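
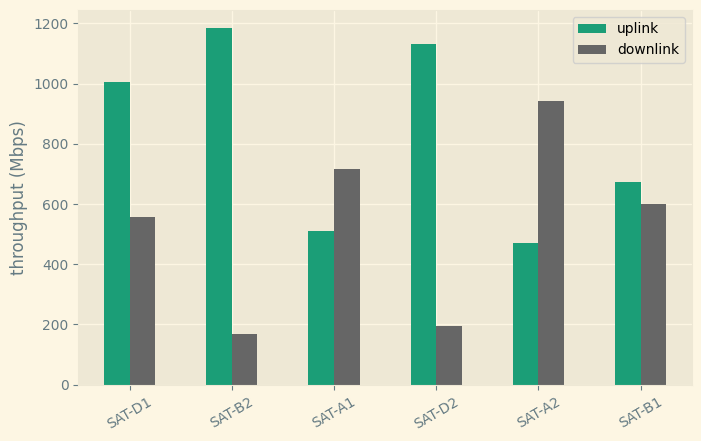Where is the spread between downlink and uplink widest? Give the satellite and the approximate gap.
SAT-B2: downlink ≈ 200, uplink ≈ 1200 → gap ≈ 1000. Next-largest (SAT-D2) is only ≈ 900.

SAT-B2, ≈ 1000 Mbps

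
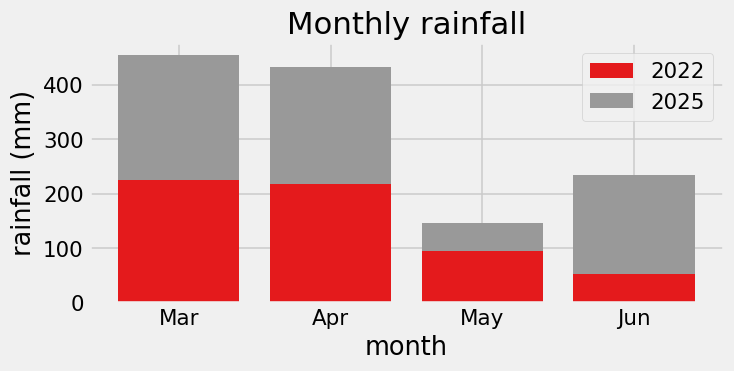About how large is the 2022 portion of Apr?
≈ 200

2022 top ≈ 200, bottom ≈ 0; segment ≈ 200.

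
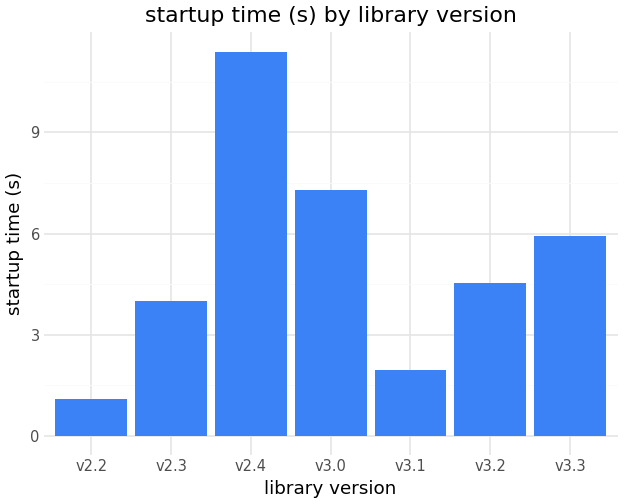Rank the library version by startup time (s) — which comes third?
v3.3

Top 4: v2.4 ≈ 11, v3.0 ≈ 7, v3.3 ≈ 6, v3.2 ≈ 5.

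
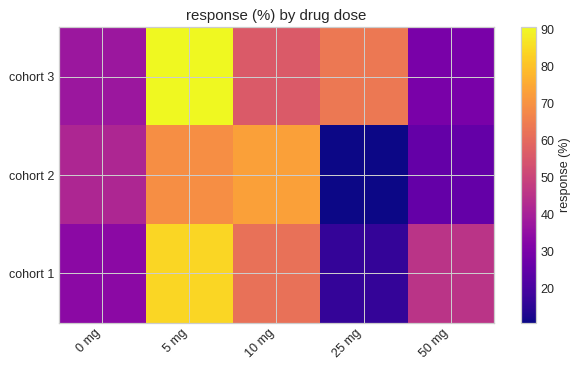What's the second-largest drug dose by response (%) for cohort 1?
Top 3 for cohort 1: 5 mg ≈ 80, 10 mg ≈ 60, 50 mg ≈ 50.

10 mg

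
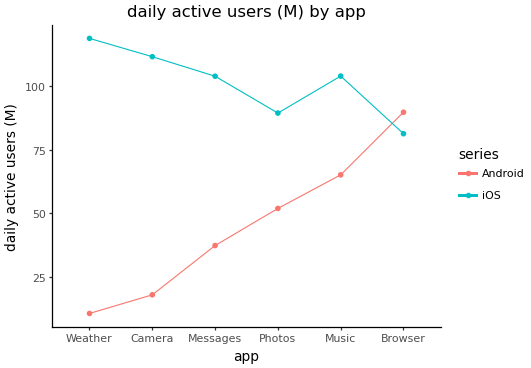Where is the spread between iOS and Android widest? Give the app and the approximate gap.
Weather: iOS ≈ 120, Android ≈ 10 → gap ≈ 110. Next-largest (Camera) is only ≈ 90.

Weather, ≈ 110 M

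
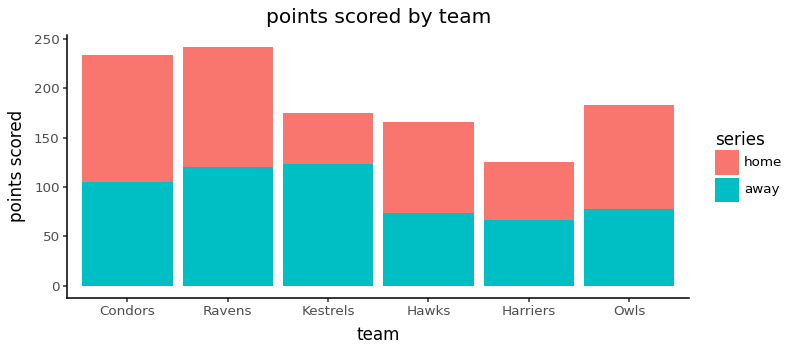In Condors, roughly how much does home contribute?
home top ≈ 225, bottom ≈ 100; segment ≈ 125.

≈ 125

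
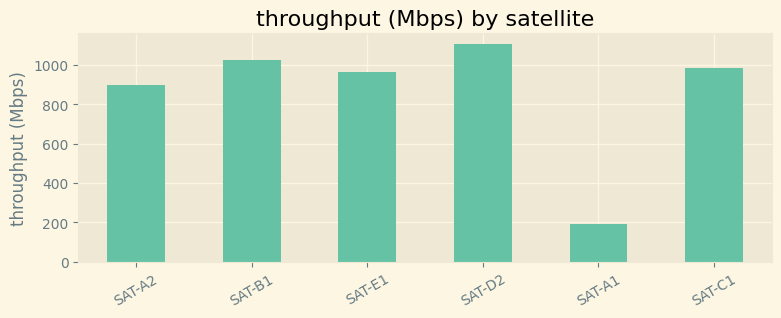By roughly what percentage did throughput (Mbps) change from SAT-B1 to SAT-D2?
≈ +10%

SAT-B1 ≈ 1000, SAT-D2 ≈ 1100; (1100 − 1000) / 1000 ≈ +10%.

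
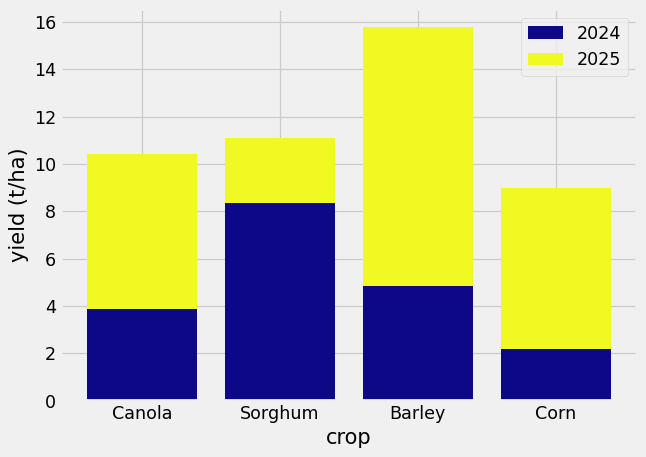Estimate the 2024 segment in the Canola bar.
2024 top ≈ 4, bottom ≈ 0; segment ≈ 4.

≈ 4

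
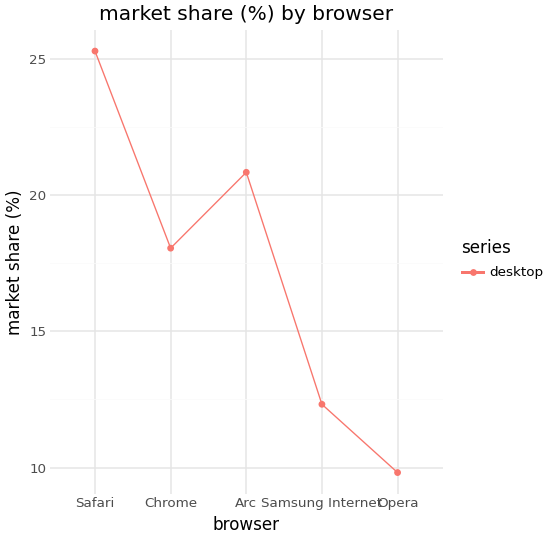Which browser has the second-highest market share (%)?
Arc

Top 3: Safari ≈ 26, Arc ≈ 20, Chrome ≈ 18.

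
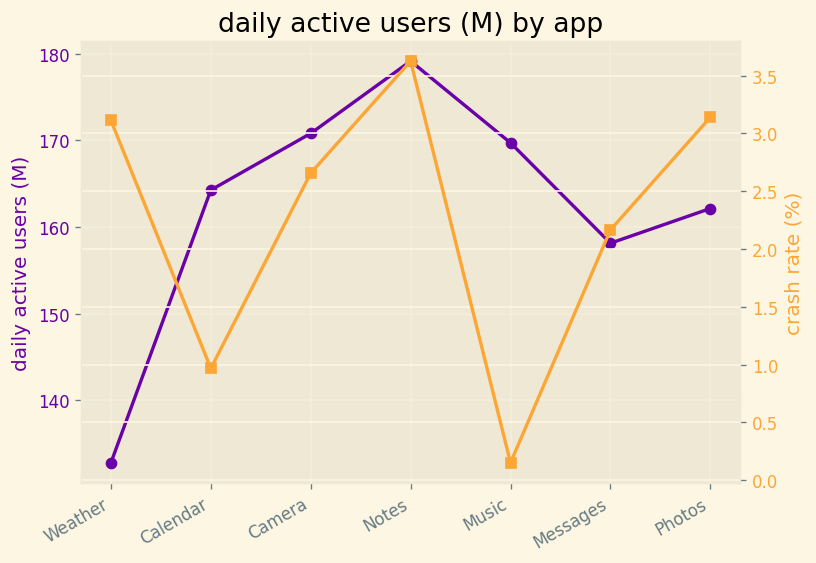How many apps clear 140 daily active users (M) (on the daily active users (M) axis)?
Above 140: Calendar, Camera, Notes, Music, Messages, Photos.

6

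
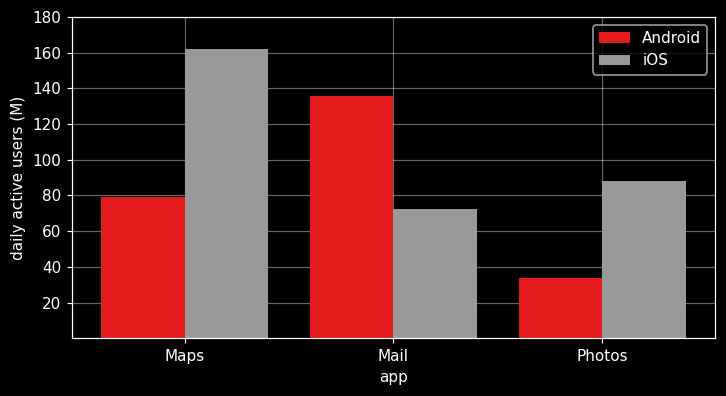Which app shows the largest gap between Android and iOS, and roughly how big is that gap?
Maps: Android ≈ 80, iOS ≈ 160 → gap ≈ 80. Next-largest (Mail) is only ≈ 60.

Maps, ≈ 80 M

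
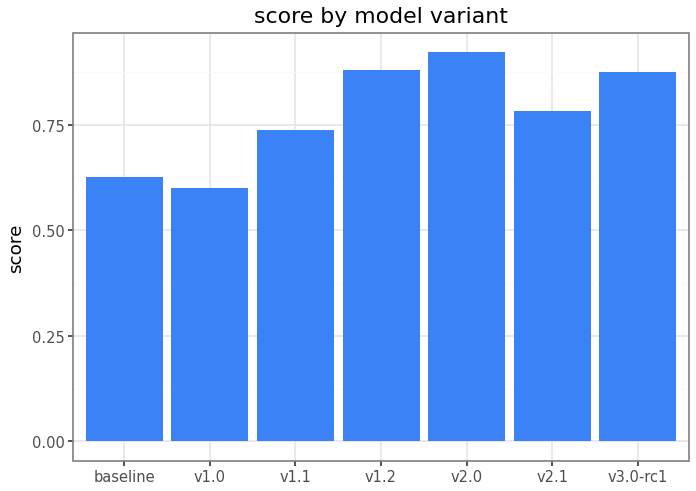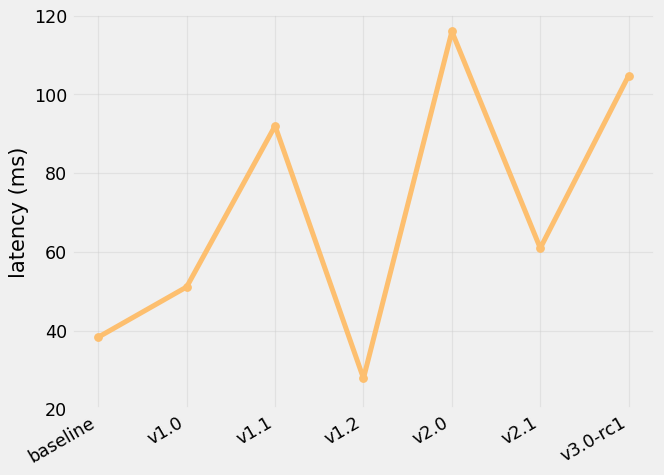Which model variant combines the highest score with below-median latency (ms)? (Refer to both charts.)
v1.2

Chart 2 median latency (ms) ≈ 60; below-median model variants: baseline, v1.0, v1.2. Among those, v1.2 has the highest score (≈ 0.9).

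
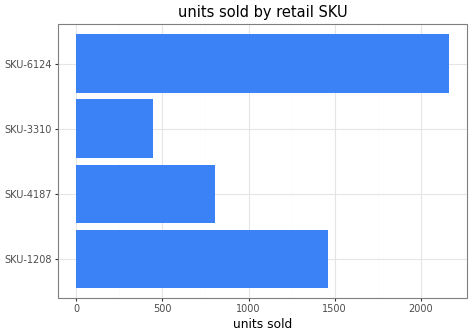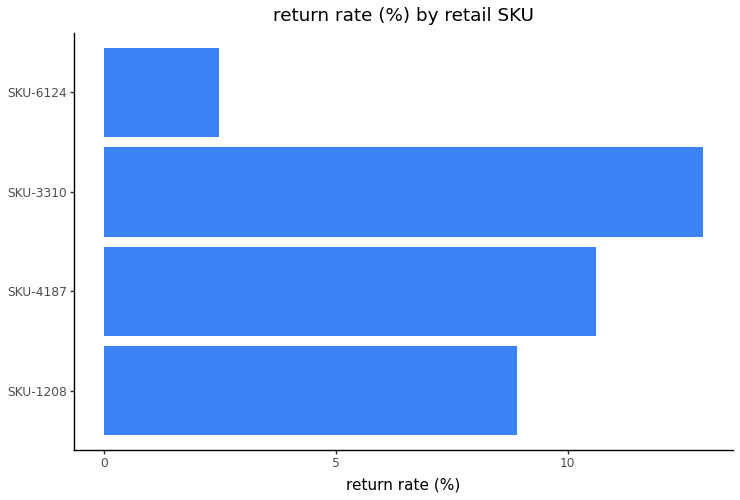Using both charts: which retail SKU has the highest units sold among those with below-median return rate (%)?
SKU-6124

Chart 2 median return rate (%) ≈ 10; below-median retail SKUs: SKU-1208, SKU-6124. Among those, SKU-6124 has the highest units sold (≈ 2200).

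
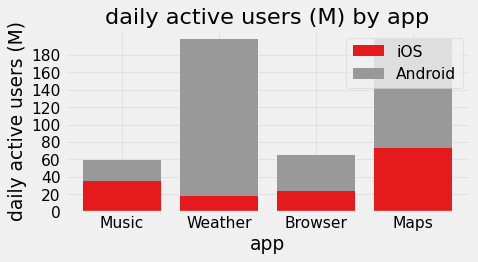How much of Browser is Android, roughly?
Android top ≈ 60, bottom ≈ 20; segment ≈ 40.

≈ 40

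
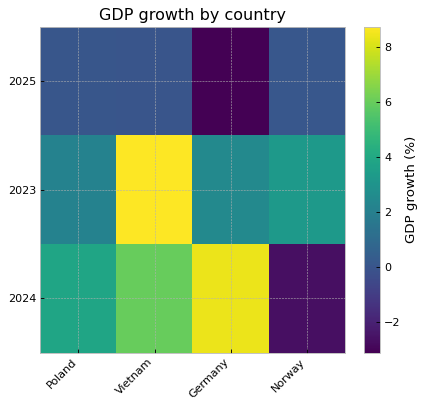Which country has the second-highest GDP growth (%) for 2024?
Top 3 for 2024: Germany ≈ 8, Vietnam ≈ 6, Poland ≈ 4.

Vietnam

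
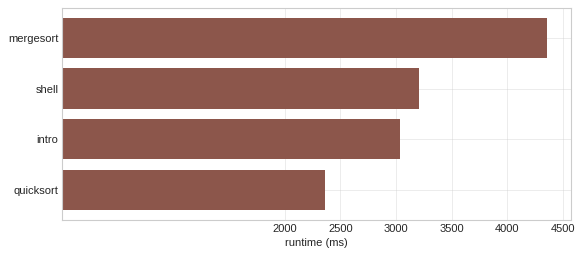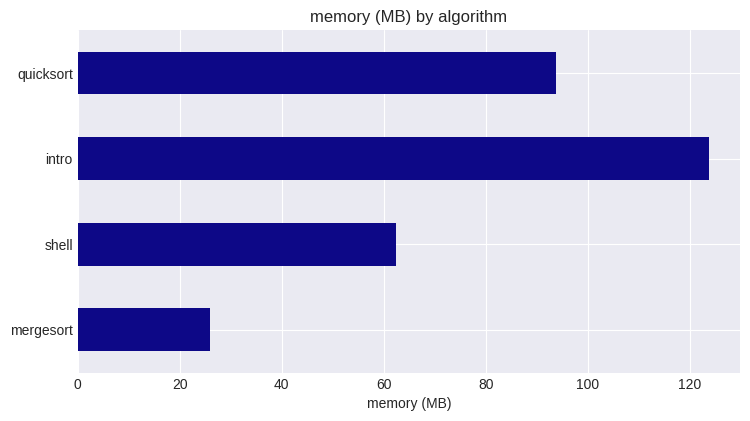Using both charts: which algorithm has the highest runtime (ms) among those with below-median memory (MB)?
mergesort

Chart 2 median memory (MB) ≈ 80; below-median algorithms: mergesort, shell. Among those, mergesort has the highest runtime (ms) (≈ 4500).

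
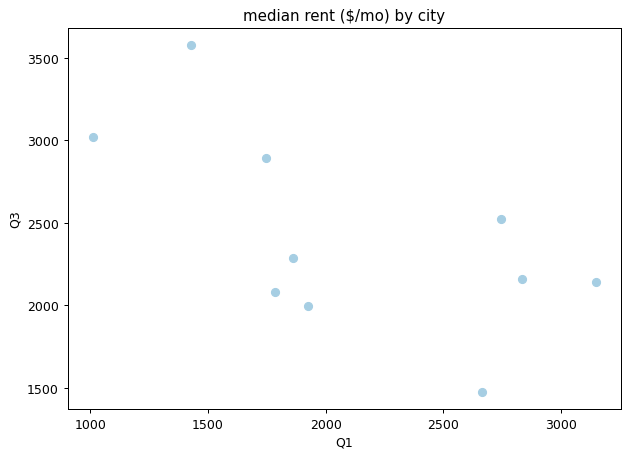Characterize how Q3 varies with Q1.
Points are negatively correlated; moderate (|r| ≈ 0.6).

negative, moderate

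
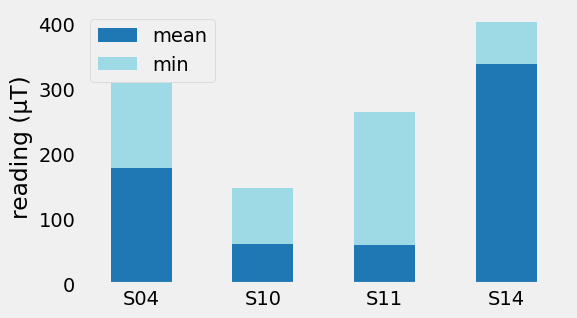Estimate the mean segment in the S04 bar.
≈ 200

mean top ≈ 200, bottom ≈ 0; segment ≈ 200.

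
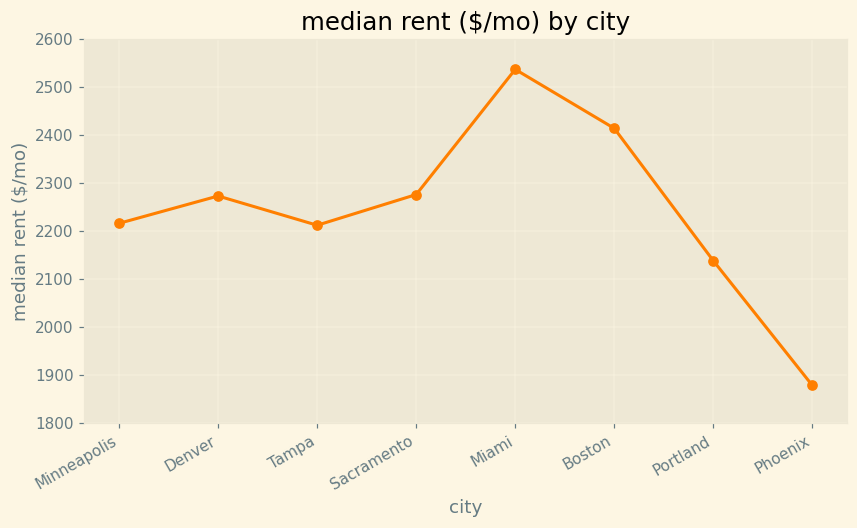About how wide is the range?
≈ 600

Max Miami ≈ 2500, min Phoenix ≈ 1900; range ≈ 600.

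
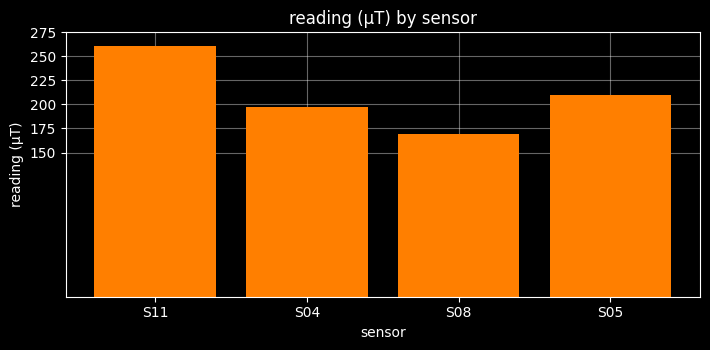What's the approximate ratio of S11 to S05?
≈ 1.25×

S11 ≈ 250, S05 ≈ 200; 250/200 ≈ 1.25.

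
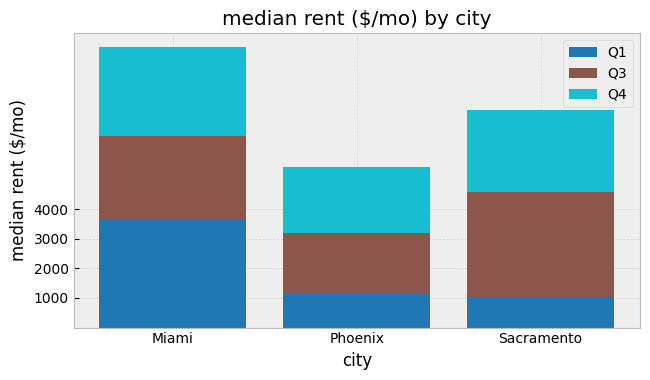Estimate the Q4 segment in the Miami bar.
≈ 3000

Q4 top ≈ 9000, bottom ≈ 6000; segment ≈ 3000.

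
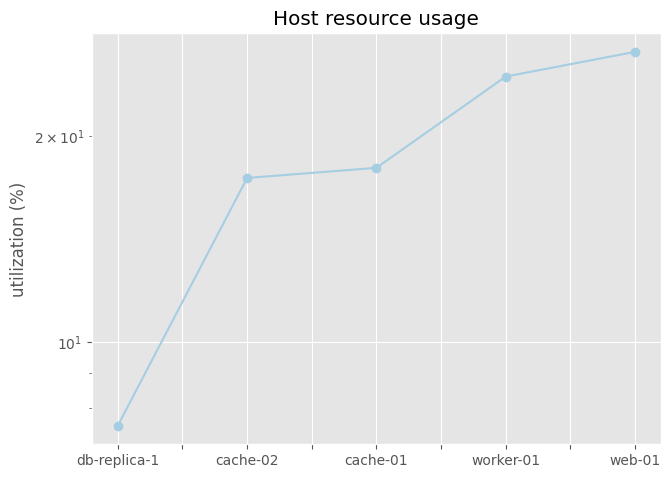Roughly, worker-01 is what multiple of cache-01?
≈ 1.33×

worker-01 ≈ 24, cache-01 ≈ 18; 24/18 ≈ 1.33.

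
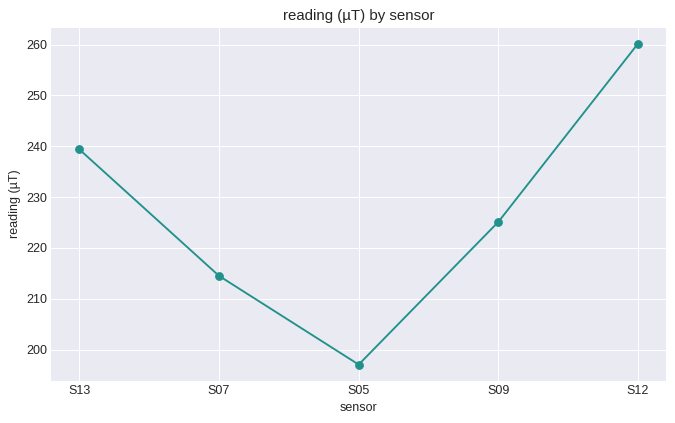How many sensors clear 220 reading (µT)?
Above 220: S13, S09, S12.

3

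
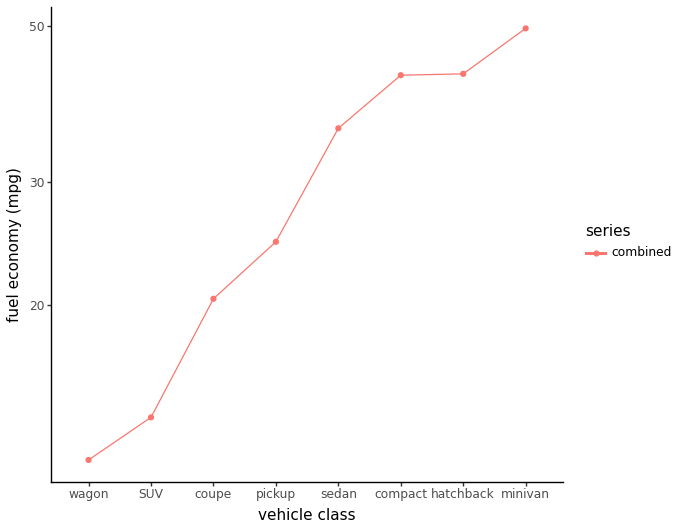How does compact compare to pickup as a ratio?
compact ≈ 45, pickup ≈ 25; 45/25 ≈ 1.8.

≈ 1.8×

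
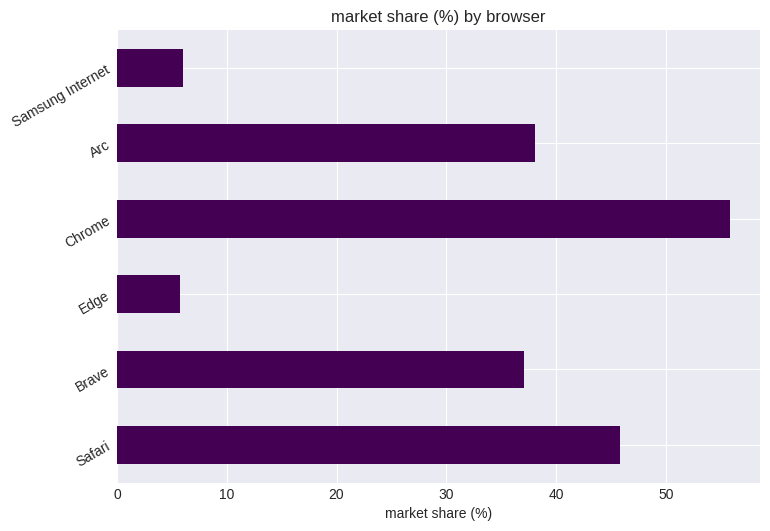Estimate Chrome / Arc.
≈ 1.38×

Chrome ≈ 55, Arc ≈ 40; 55/40 ≈ 1.38.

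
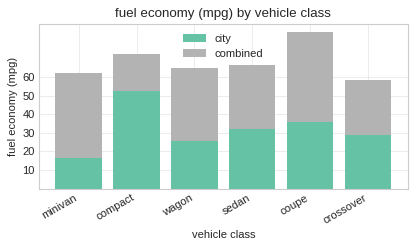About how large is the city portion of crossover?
≈ 30

city top ≈ 30, bottom ≈ 0; segment ≈ 30.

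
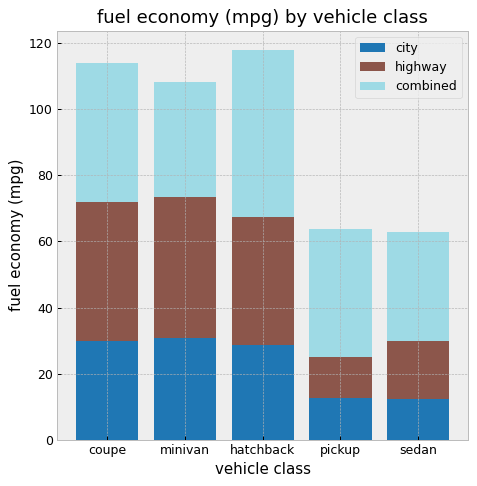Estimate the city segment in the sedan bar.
≈ 10

city top ≈ 10, bottom ≈ 0; segment ≈ 10.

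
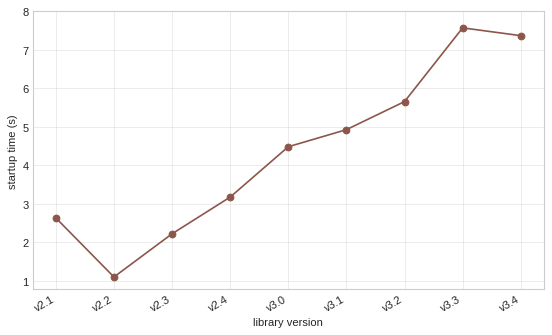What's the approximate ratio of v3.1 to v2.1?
v3.1 ≈ 5, v2.1 ≈ 3; 5/3 ≈ 1.67.

≈ 1.67×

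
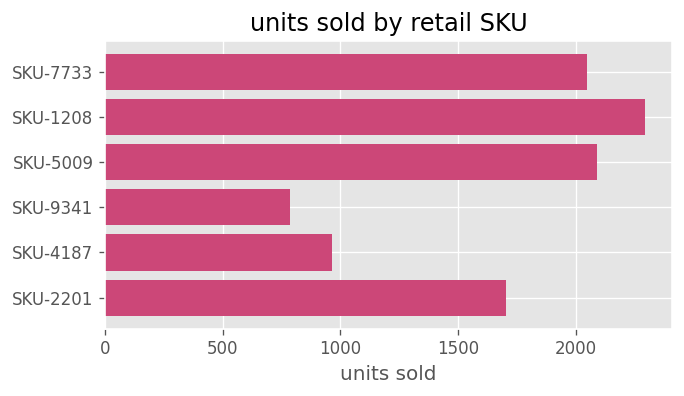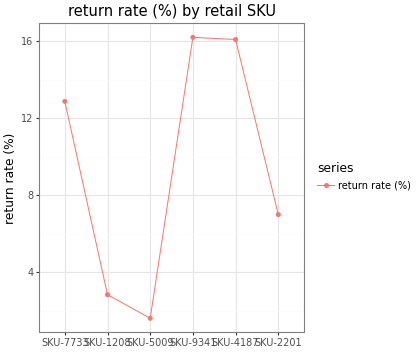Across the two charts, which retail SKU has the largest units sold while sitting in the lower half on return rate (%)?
SKU-1208

Chart 2 median return rate (%) ≈ 10; below-median retail SKUs: SKU-1208, SKU-5009, SKU-2201. Among those, SKU-1208 has the highest units sold (≈ 2500).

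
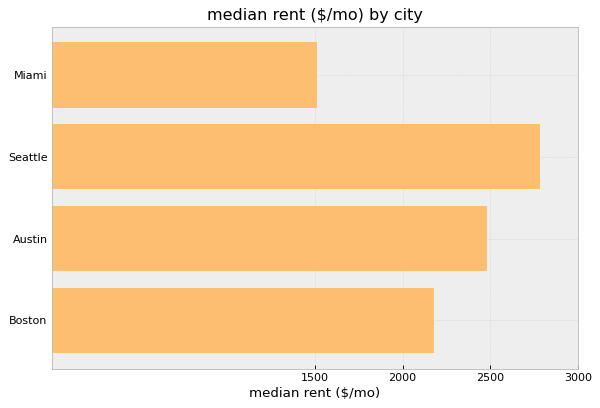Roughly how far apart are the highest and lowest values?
≈ 1500

Max Seattle ≈ 3000, min Miami ≈ 1500; range ≈ 1500.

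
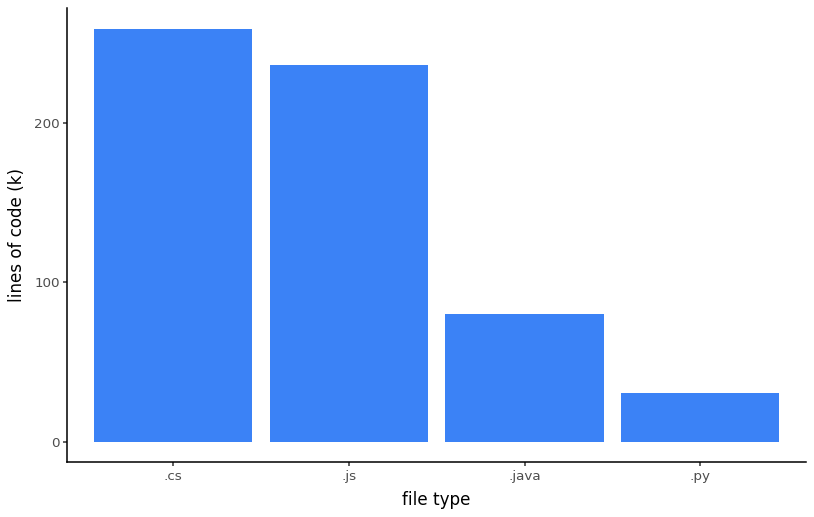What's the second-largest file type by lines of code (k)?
.js

Top 3: .cs ≈ 250, .js ≈ 225, .java ≈ 75.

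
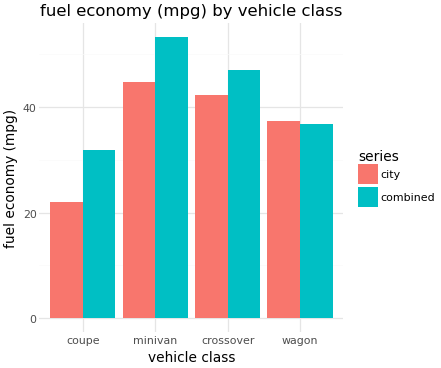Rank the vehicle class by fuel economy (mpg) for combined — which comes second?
crossover

Top 3 for combined: minivan ≈ 55, crossover ≈ 45, wagon ≈ 35.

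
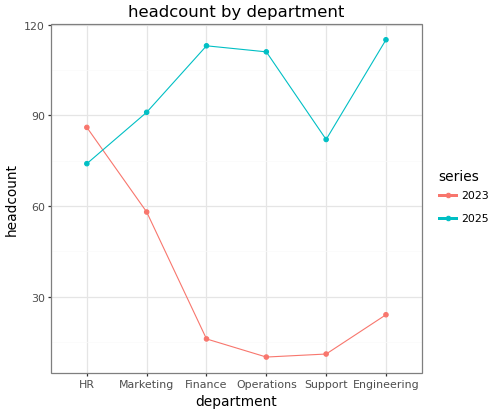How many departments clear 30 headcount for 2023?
Above 30: HR, Marketing.

2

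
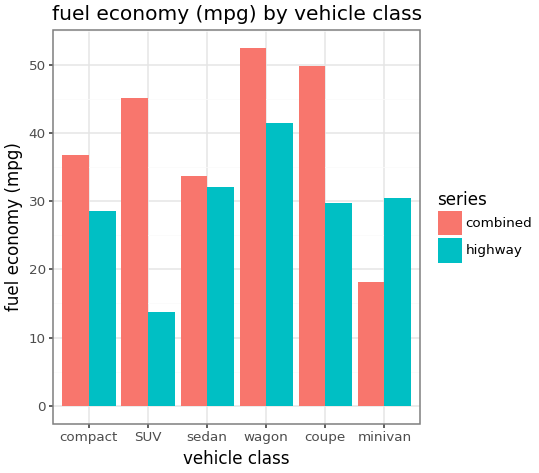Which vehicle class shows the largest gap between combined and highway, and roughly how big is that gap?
SUV: combined ≈ 45, highway ≈ 15 → gap ≈ 30. Next-largest (coupe) is only ≈ 20.

SUV, ≈ 30 mpg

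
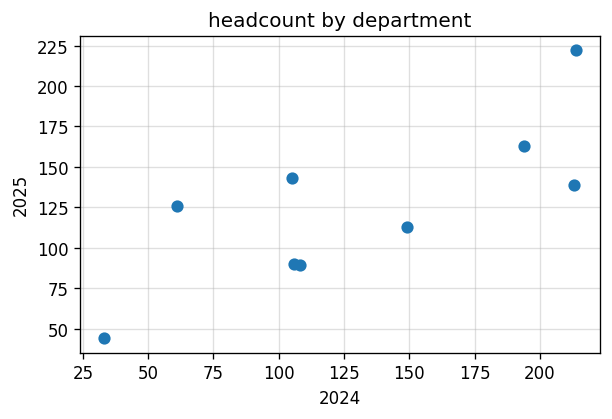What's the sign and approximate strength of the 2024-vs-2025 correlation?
positive, strong

Points are positively correlated; strong (|r| ≈ 0.8).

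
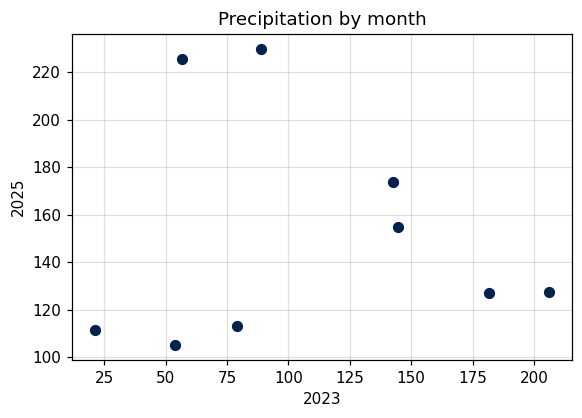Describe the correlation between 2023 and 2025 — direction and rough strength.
Points are roughly uncorrelated; weak (|r| ≈ 0.1).

no clear correlation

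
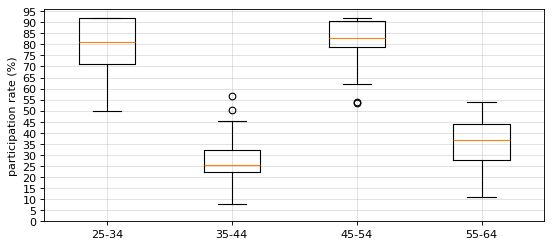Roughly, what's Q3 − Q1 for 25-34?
≈ 20

Q3 ≈ 90, Q1 ≈ 70; IQR ≈ 20.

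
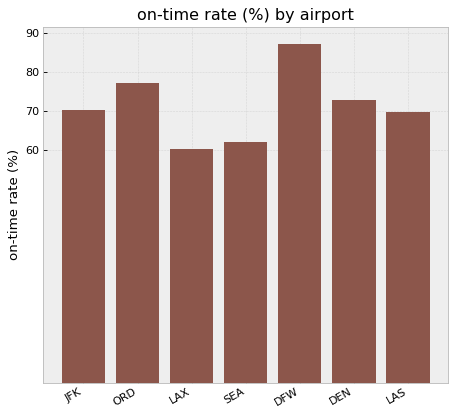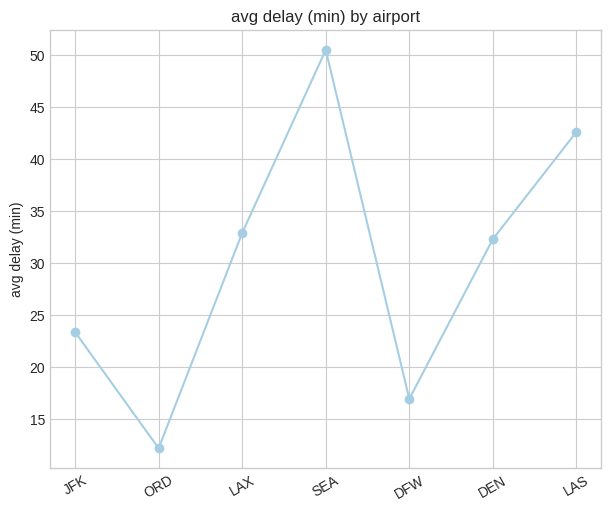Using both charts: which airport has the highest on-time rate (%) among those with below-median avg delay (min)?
Chart 2 median avg delay (min) ≈ 30; below-median airports: JFK, ORD, DFW. Among those, DFW has the highest on-time rate (%) (≈ 90).

DFW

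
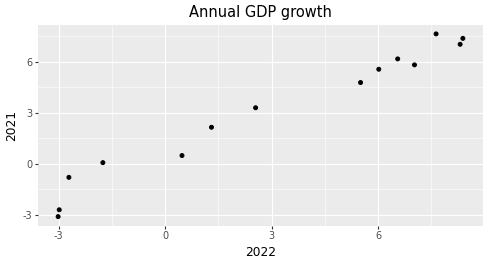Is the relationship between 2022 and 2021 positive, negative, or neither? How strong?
Points are positively correlated; strong (|r| ≈ 1.0).

positive, strong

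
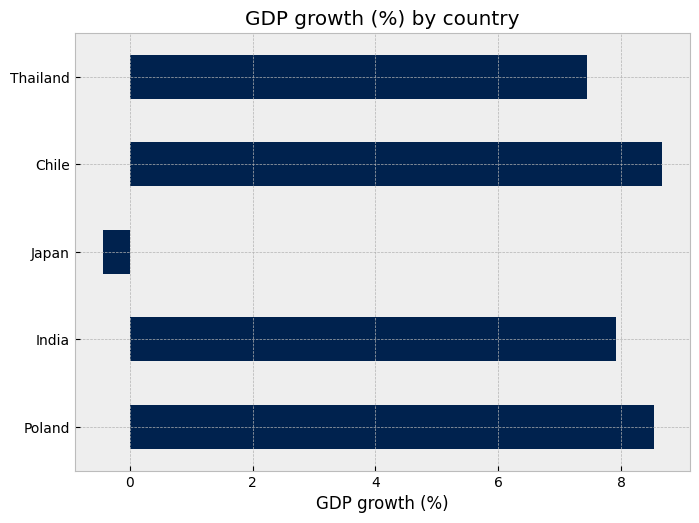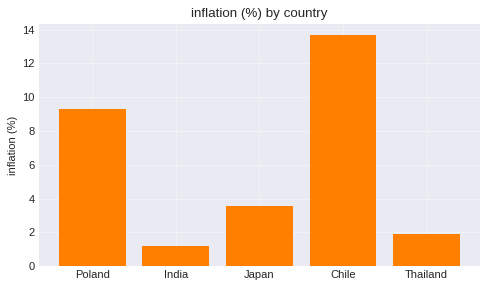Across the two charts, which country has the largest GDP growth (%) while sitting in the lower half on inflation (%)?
Chart 2 median inflation (%) ≈ 4; below-median countries: India, Thailand. Among those, India has the highest GDP growth (%) (≈ 8).

India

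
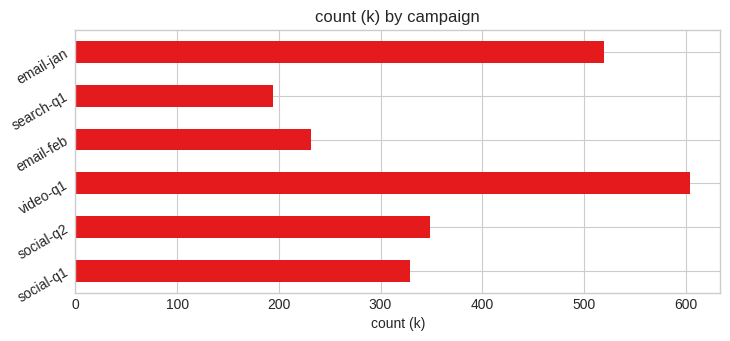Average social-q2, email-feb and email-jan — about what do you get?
≈ 333

(300 + 200 + 500) / 3 ≈ 333.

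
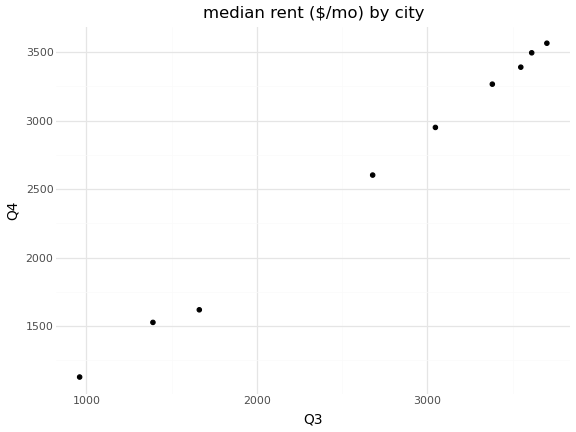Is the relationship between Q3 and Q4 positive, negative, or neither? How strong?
Points are positively correlated; strong (|r| ≈ 1.0).

positive, strong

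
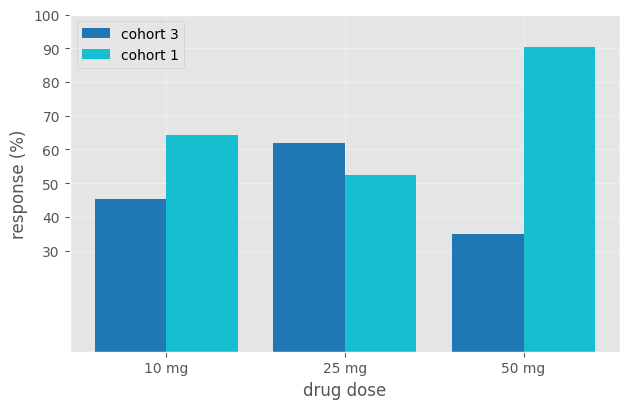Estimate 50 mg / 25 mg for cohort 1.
≈ 1.8×

50 mg ≈ 90, 25 mg ≈ 50; 90/50 ≈ 1.8.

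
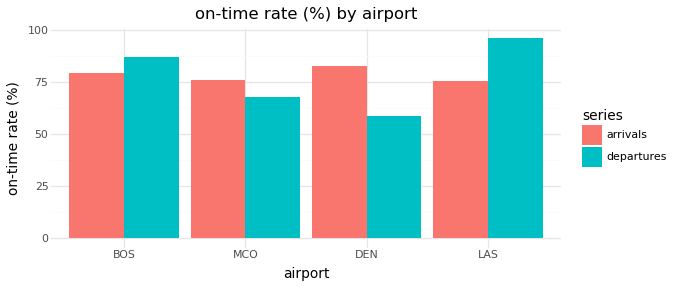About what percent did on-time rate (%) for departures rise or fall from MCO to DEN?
≈ -14.3%

MCO ≈ 70, DEN ≈ 60; (60 − 70) / 70 ≈ -14.3%.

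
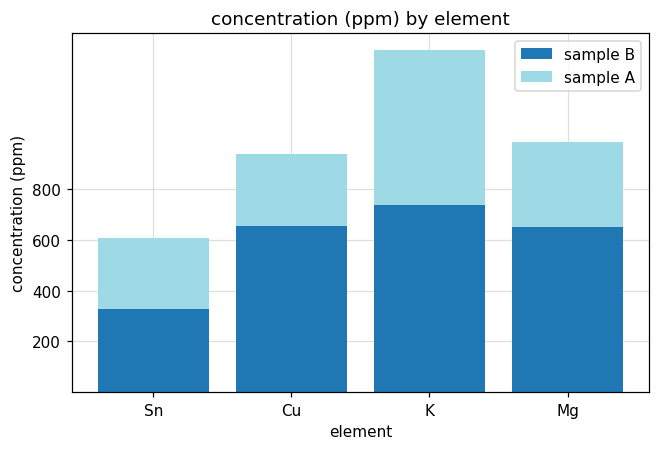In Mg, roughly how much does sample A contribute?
≈ 400

sample A top ≈ 1000, bottom ≈ 600; segment ≈ 400.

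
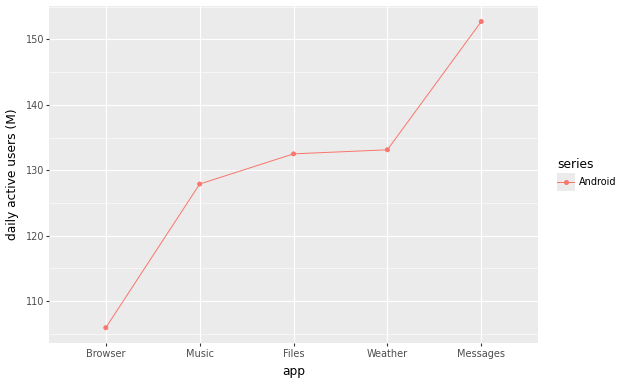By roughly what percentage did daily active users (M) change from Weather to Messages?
Weather ≈ 135, Messages ≈ 155; (155 − 135) / 135 ≈ +14.8%.

≈ +14.8%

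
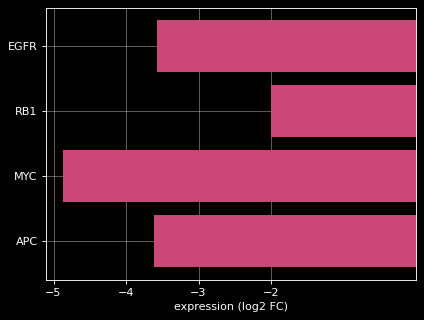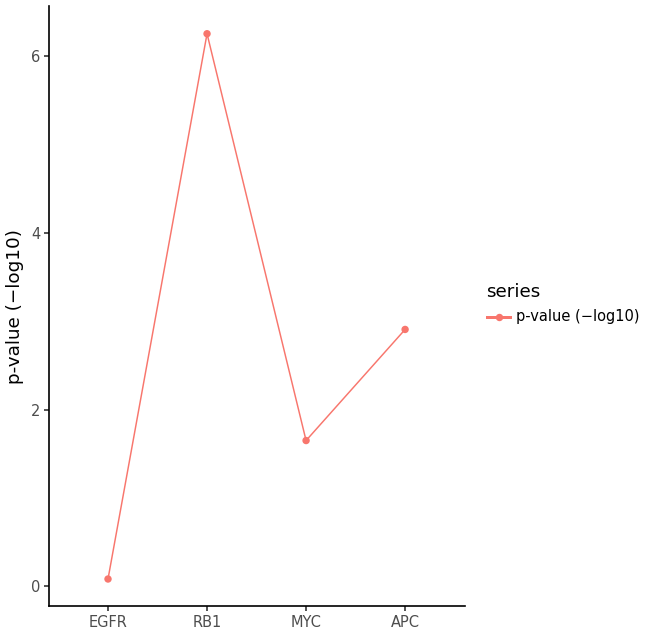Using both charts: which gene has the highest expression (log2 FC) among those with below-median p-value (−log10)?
Chart 2 median p-value (−log10) ≈ 2; below-median genes: EGFR, MYC. Among those, EGFR has the highest expression (log2 FC) (≈ -4).

EGFR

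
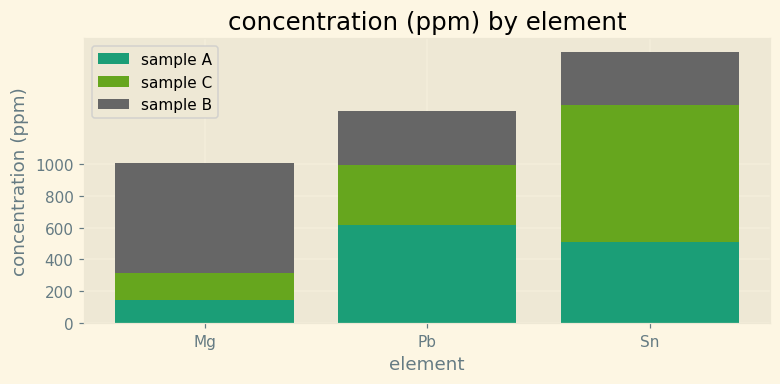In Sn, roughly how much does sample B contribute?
≈ 400

sample B top ≈ 1800, bottom ≈ 1400; segment ≈ 400.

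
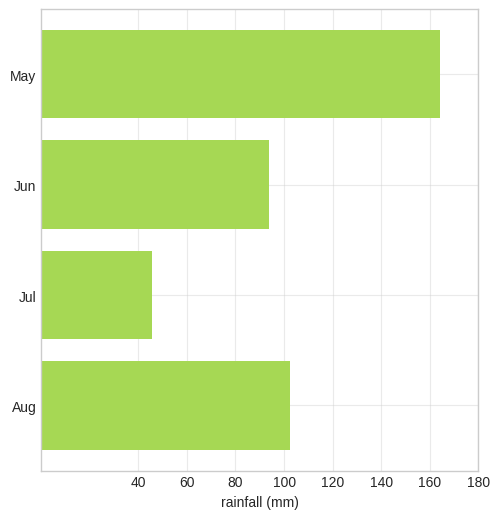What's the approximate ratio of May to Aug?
≈ 1.6×

May ≈ 160, Aug ≈ 100; 160/100 ≈ 1.6.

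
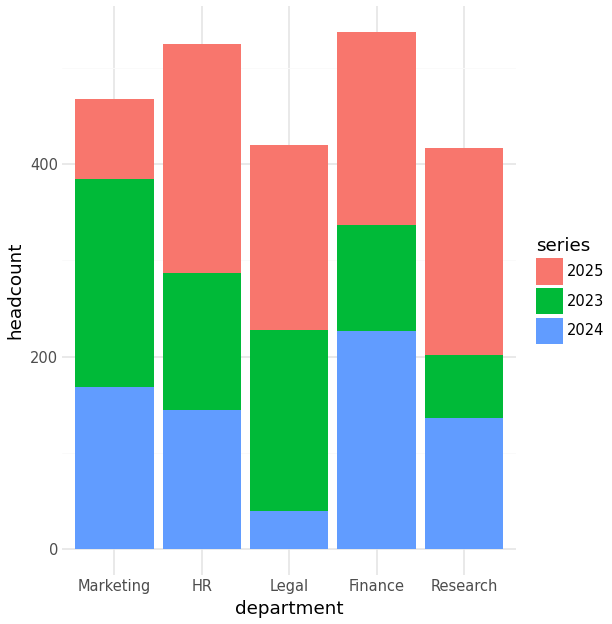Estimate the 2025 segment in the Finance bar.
2025 top ≈ 550, bottom ≈ 350; segment ≈ 200.

≈ 200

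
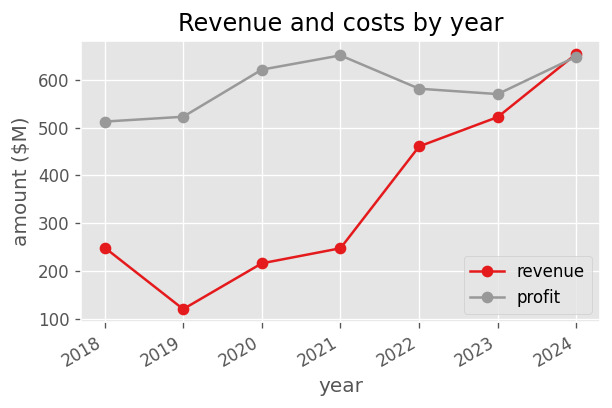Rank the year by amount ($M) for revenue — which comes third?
Top 4 for revenue: 2024 ≈ 650, 2023 ≈ 500, 2022 ≈ 450, 2018 ≈ 250.

2022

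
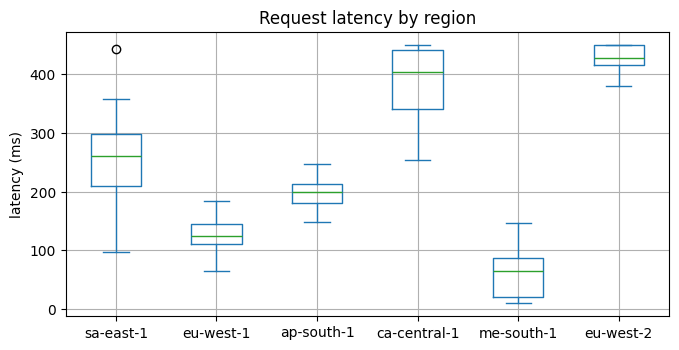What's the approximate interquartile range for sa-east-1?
≈ 100

Q3 ≈ 300, Q1 ≈ 200; IQR ≈ 100.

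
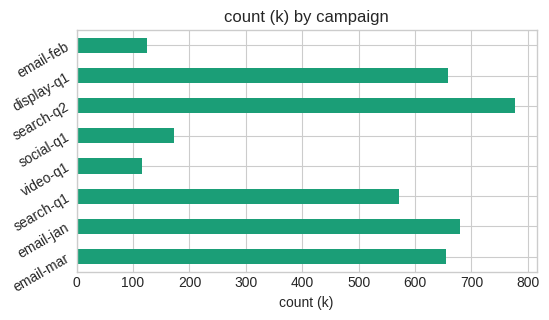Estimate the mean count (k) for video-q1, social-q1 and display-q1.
(100 + 200 + 700) / 3 ≈ 333.

≈ 333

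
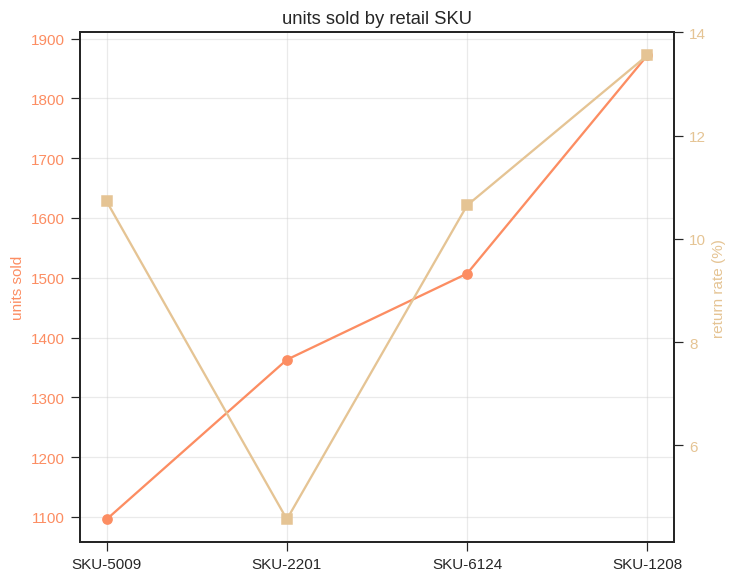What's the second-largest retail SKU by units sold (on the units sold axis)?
SKU-6124

Top 3 (on the units sold axis): SKU-1208 ≈ 1900, SKU-6124 ≈ 1500, SKU-2201 ≈ 1400.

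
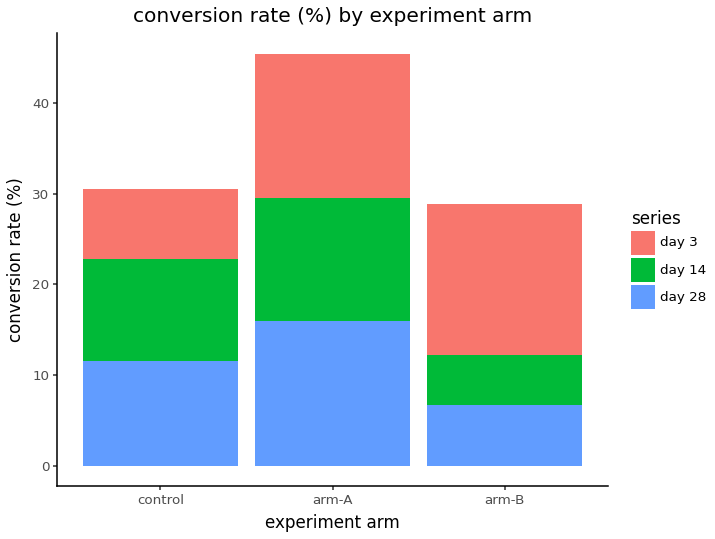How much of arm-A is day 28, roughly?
day 28 top ≈ 15, bottom ≈ 0; segment ≈ 15.

≈ 15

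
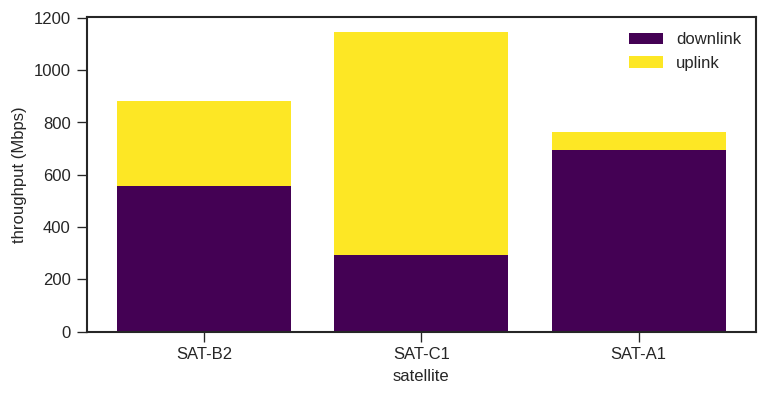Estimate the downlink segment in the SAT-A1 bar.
≈ 700

downlink top ≈ 700, bottom ≈ 0; segment ≈ 700.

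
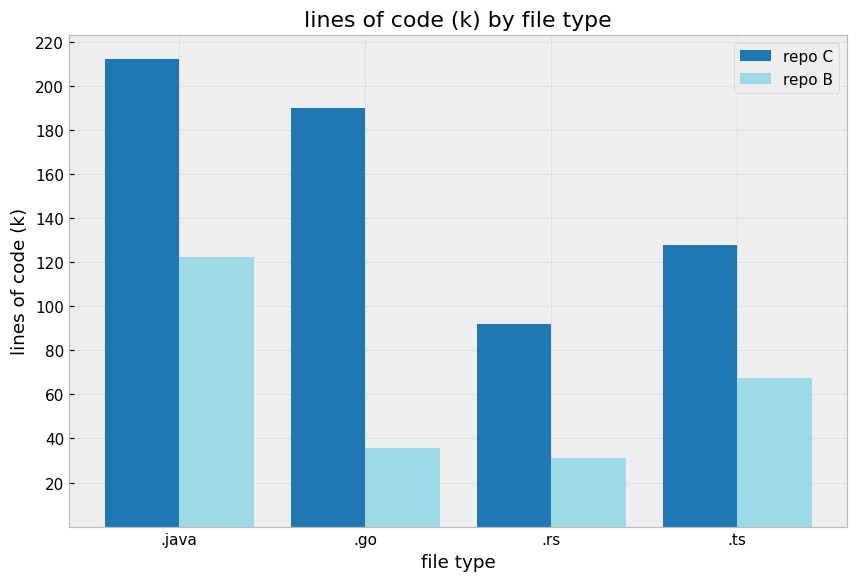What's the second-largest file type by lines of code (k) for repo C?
.go

Top 3 for repo C: .java ≈ 220, .go ≈ 200, .ts ≈ 120.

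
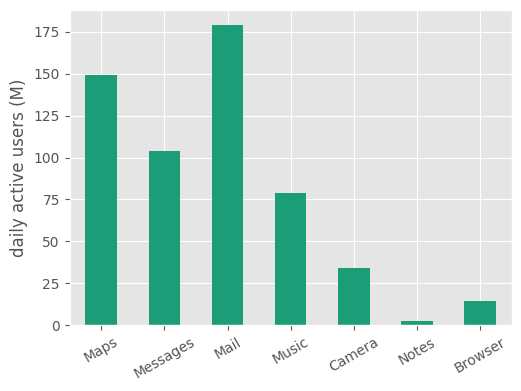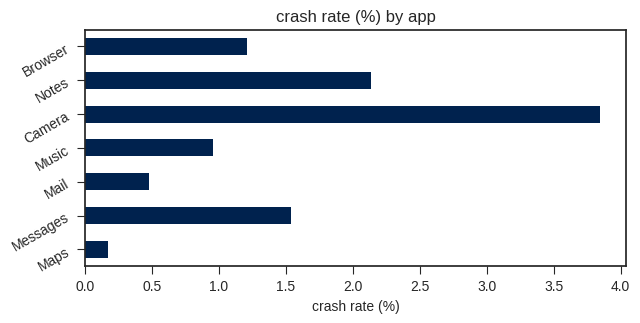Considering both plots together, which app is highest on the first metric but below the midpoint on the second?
Mail

Chart 2 median crash rate (%) ≈ 1; below-median apps: Maps, Mail, Music. Among those, Mail has the highest daily active users (M) (≈ 180).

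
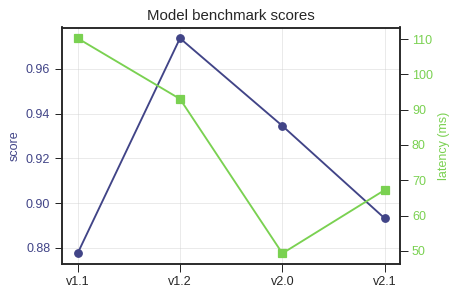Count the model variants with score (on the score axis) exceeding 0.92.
2

Above 0.92: v1.2, v2.0.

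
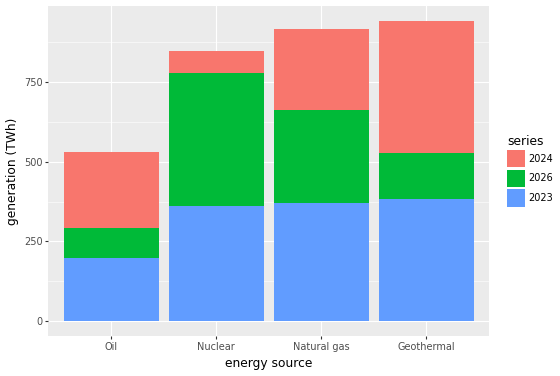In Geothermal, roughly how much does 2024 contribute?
2024 top ≈ 900, bottom ≈ 500; segment ≈ 400.

≈ 400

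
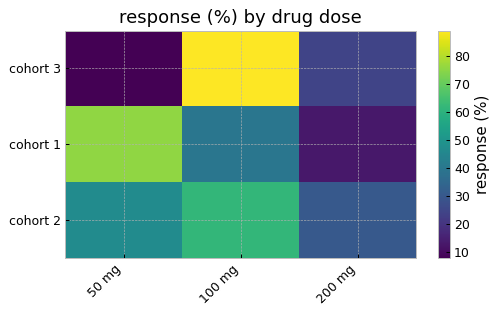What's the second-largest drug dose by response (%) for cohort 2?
Top 3 for cohort 2: 100 mg ≈ 60, 50 mg ≈ 50, 200 mg ≈ 30.

50 mg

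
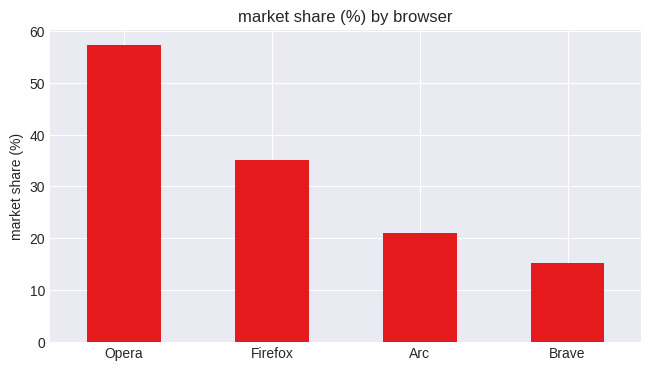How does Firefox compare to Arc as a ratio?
Firefox ≈ 35, Arc ≈ 20; 35/20 ≈ 1.75.

≈ 1.75×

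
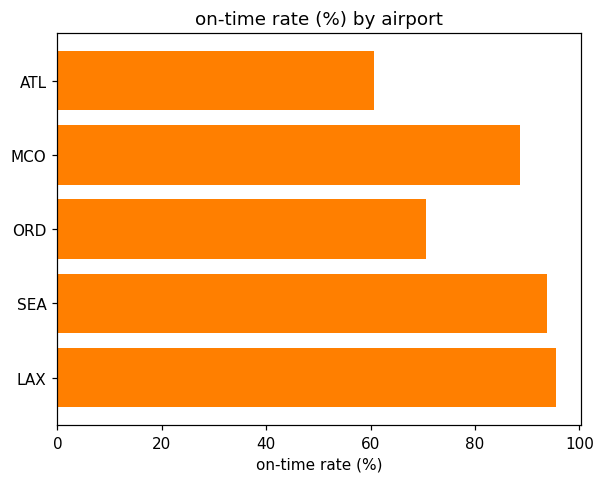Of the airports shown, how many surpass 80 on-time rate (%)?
3

Above 80: MCO, SEA, LAX.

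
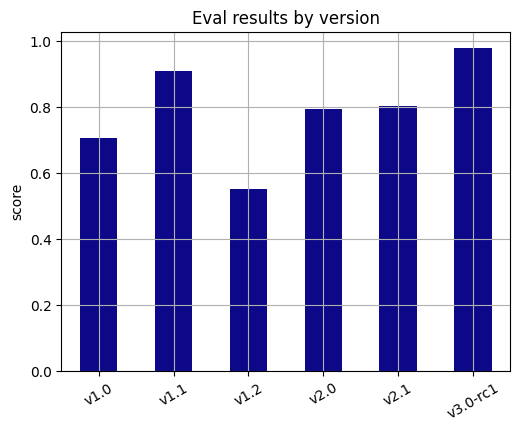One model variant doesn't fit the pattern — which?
v1.2

v1.2 ≈ 0.6; the rest sit between ≈ 0.7 and ≈ 1.0.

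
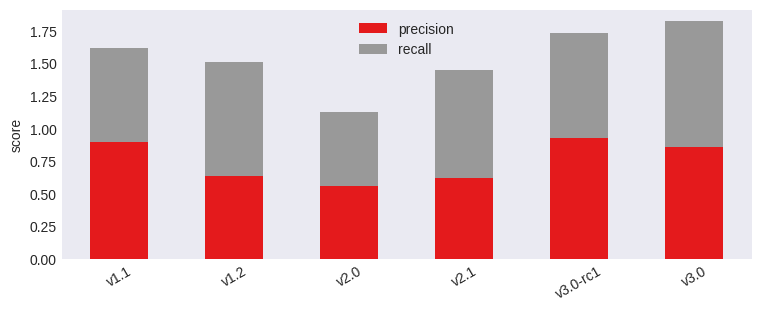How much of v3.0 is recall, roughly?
recall top ≈ 1.8, bottom ≈ 0.8; segment ≈ 1.0.

≈ 1.0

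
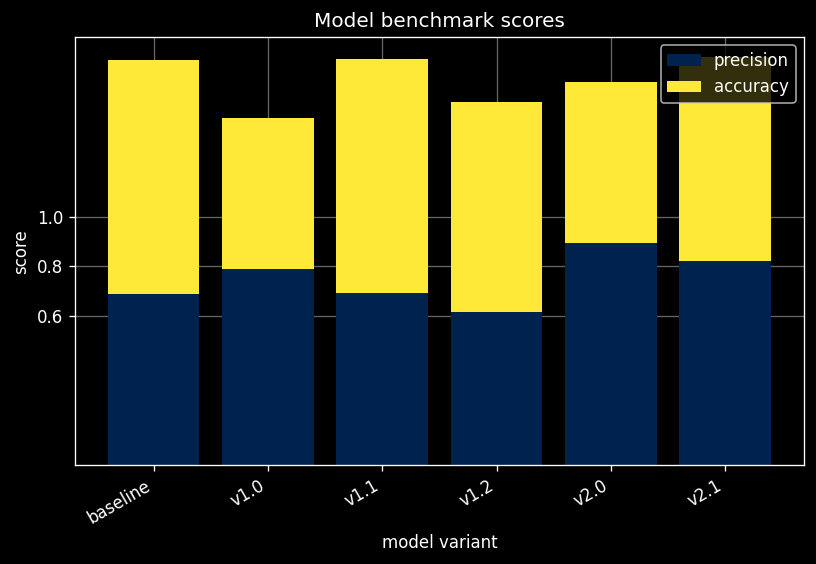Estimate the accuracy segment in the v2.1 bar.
accuracy top ≈ 1.6, bottom ≈ 0.8; segment ≈ 0.8.

≈ 0.8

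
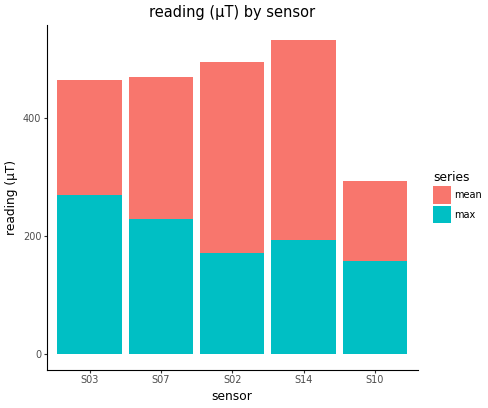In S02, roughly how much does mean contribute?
≈ 350

mean top ≈ 500, bottom ≈ 150; segment ≈ 350.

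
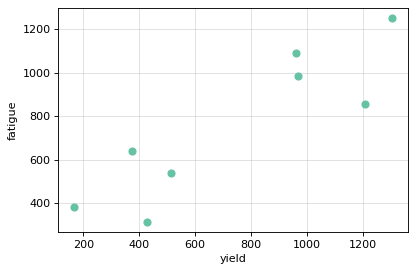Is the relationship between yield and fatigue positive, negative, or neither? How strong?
positive, strong

Points are positively correlated; strong (|r| ≈ 0.9).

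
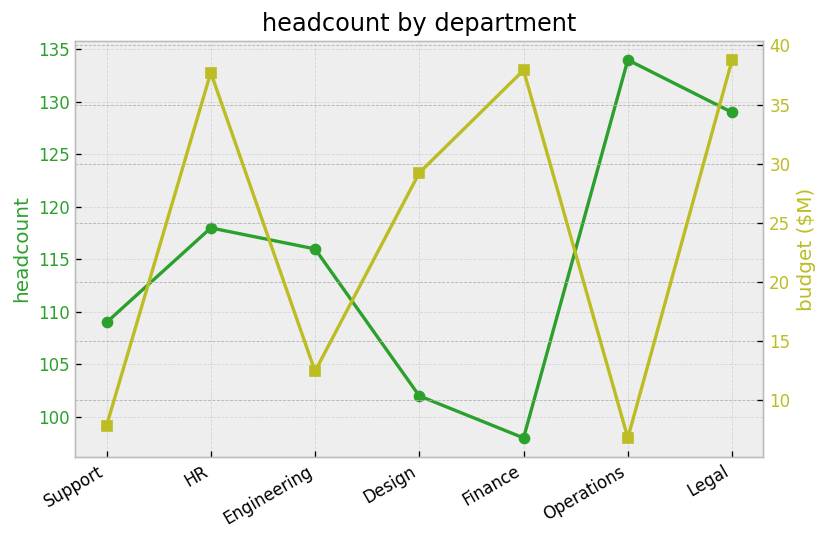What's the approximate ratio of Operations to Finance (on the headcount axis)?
≈ 1.35×

Operations ≈ 135, Finance ≈ 100; 135/100 ≈ 1.35.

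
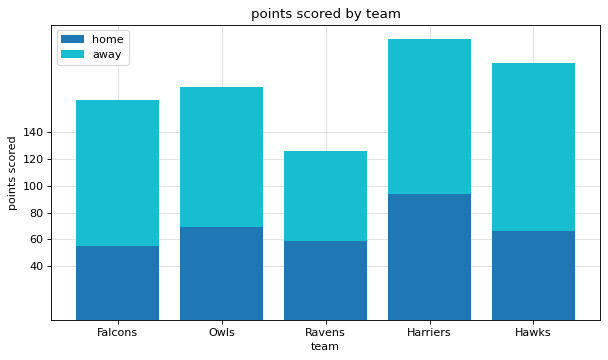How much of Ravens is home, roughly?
≈ 60

home top ≈ 60, bottom ≈ 0; segment ≈ 60.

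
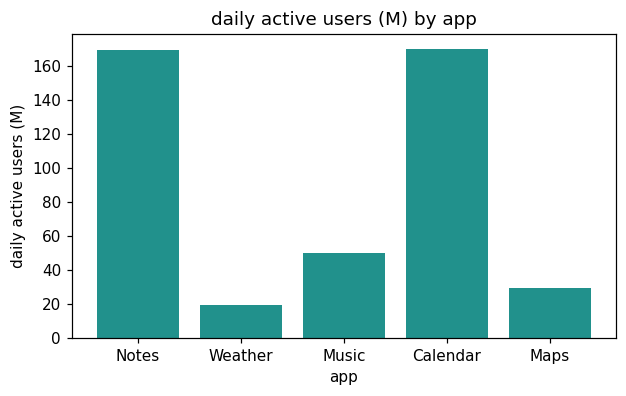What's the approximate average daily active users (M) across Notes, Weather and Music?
≈ 80

(160 + 20 + 60) / 3 ≈ 80.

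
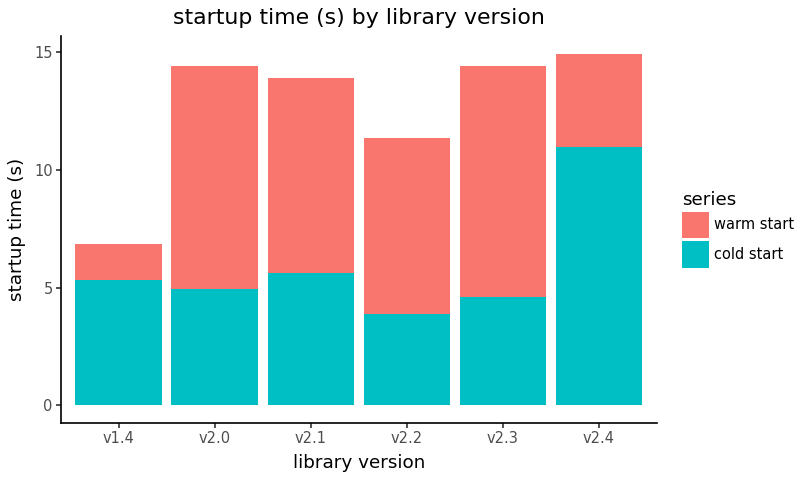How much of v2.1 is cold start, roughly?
≈ 6

cold start top ≈ 6, bottom ≈ 0; segment ≈ 6.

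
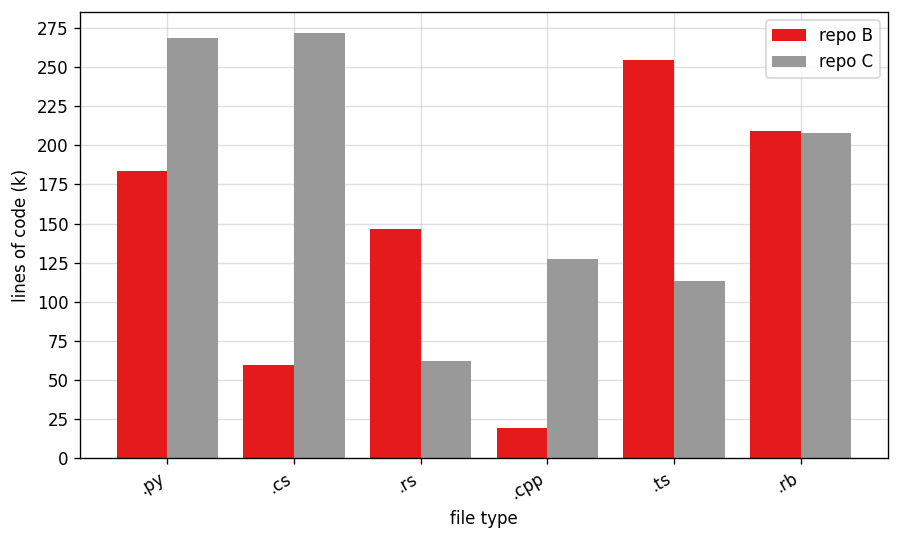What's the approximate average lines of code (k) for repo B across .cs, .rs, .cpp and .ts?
(50 + 150 + 25 + 250) / 4 ≈ 119.

≈ 119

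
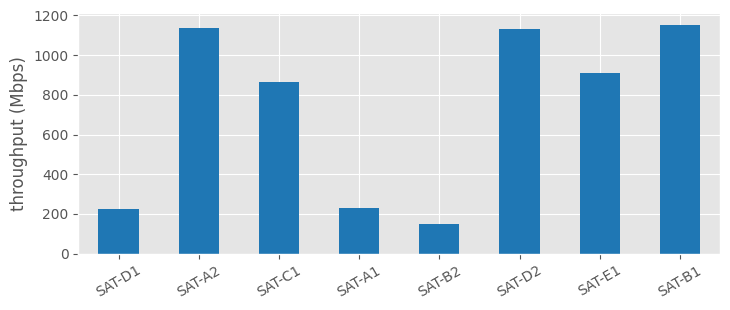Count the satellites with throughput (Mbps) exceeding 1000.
Above 1000: SAT-A2, SAT-D2, SAT-B1.

3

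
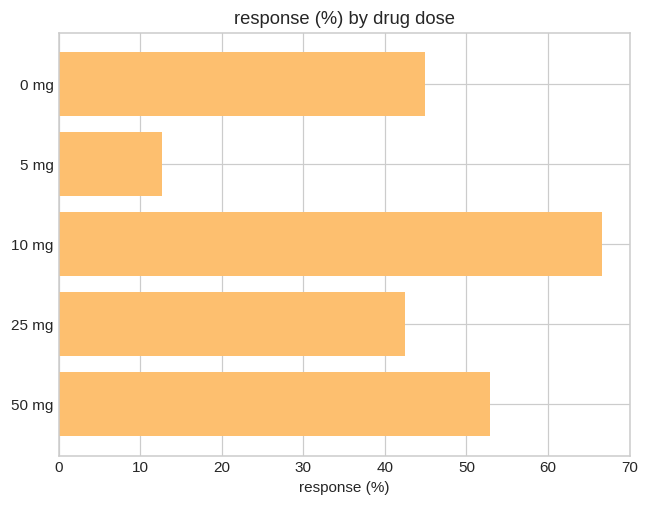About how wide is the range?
≈ 60

Max 10 mg ≈ 70, min 5 mg ≈ 10; range ≈ 60.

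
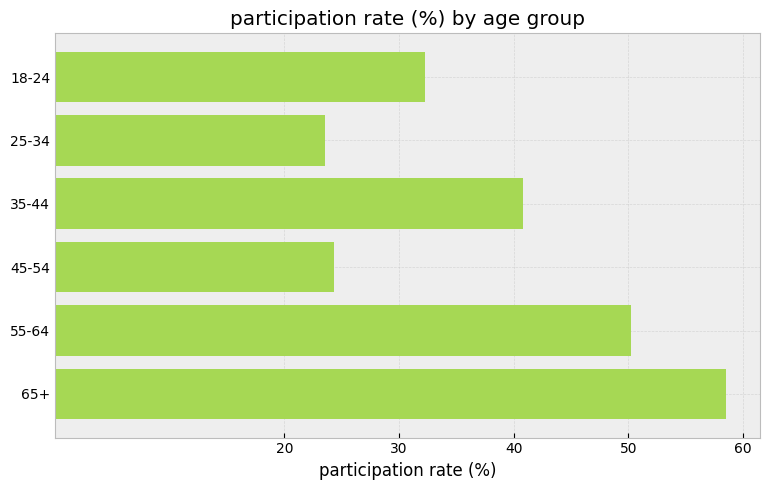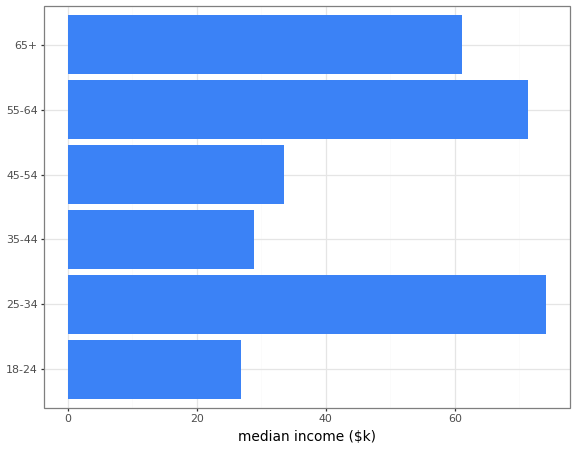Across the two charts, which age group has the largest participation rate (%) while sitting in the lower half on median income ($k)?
35-44

Chart 2 median median income ($k) ≈ 50; below-median age groups: 18-24, 35-44, 45-54. Among those, 35-44 has the highest participation rate (%) (≈ 40).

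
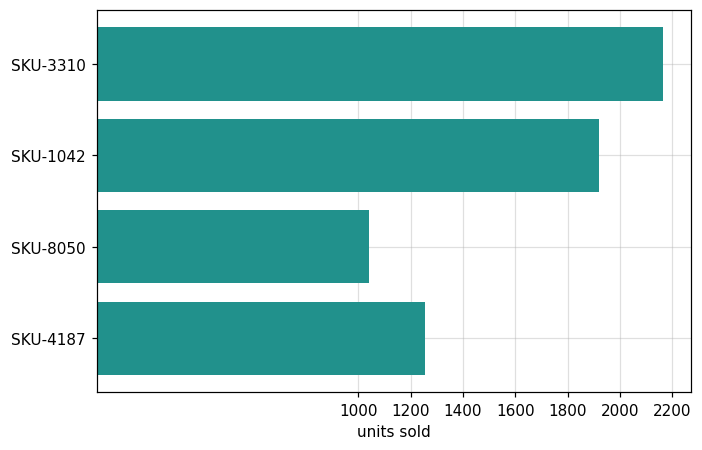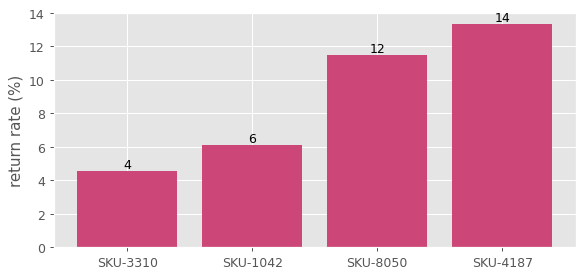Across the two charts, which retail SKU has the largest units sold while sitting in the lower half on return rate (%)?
Chart 2 median return rate (%) ≈ 8; below-median retail SKUs: SKU-3310, SKU-1042. Among those, SKU-3310 has the highest units sold (≈ 2200).

SKU-3310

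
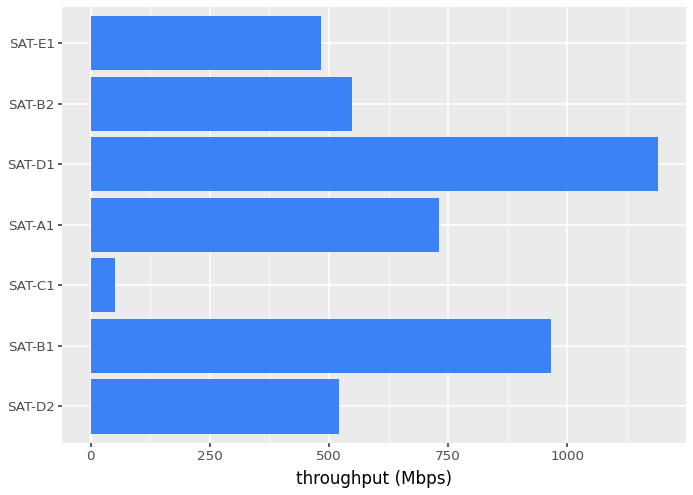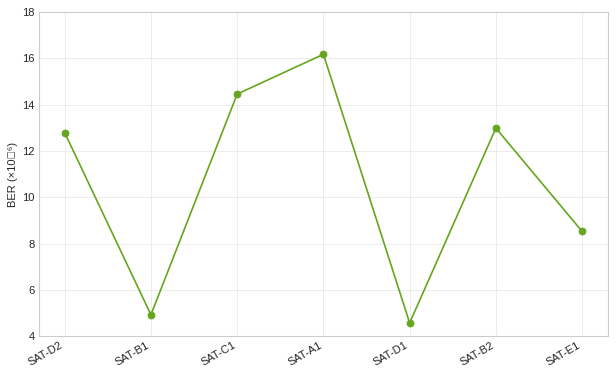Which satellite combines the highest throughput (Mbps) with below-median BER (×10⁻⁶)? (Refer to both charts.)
Chart 2 median BER (×10⁻⁶) ≈ 12; below-median satellites: SAT-B1, SAT-D1, SAT-E1. Among those, SAT-D1 has the highest throughput (Mbps) (≈ 1200).

SAT-D1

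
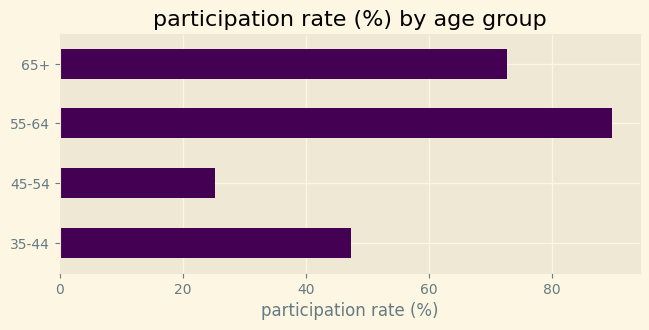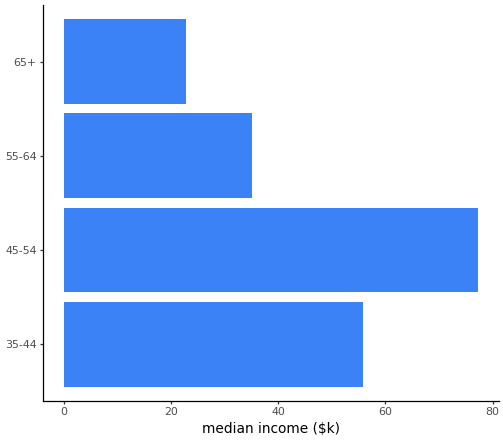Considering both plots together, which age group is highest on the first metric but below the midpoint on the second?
55-64

Chart 2 median median income ($k) ≈ 50; below-median age groups: 55-64, 65+. Among those, 55-64 has the highest participation rate (%) (≈ 90).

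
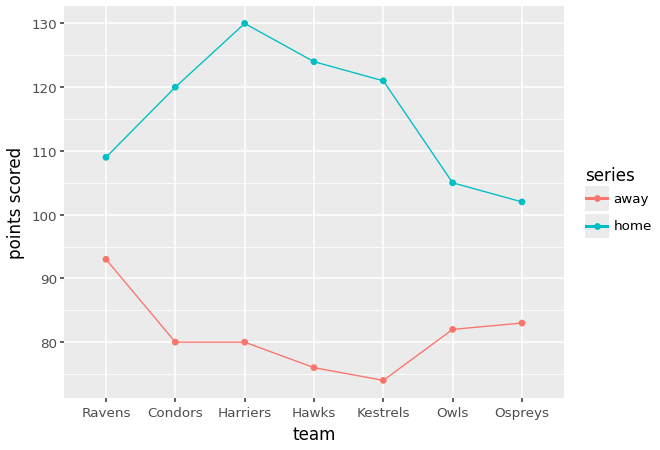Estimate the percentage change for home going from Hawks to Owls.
Hawks ≈ 125, Owls ≈ 105; (105 − 125) / 125 ≈ -16%.

≈ -16%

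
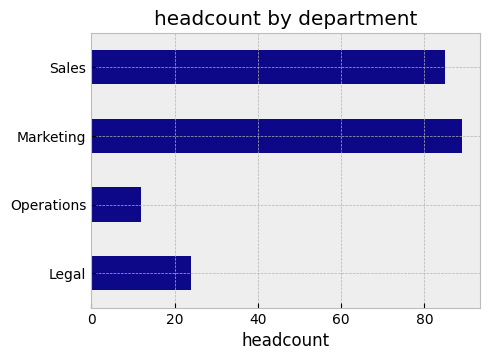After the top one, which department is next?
Sales

Top 3: Marketing ≈ 90, Sales ≈ 80, Legal ≈ 20.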